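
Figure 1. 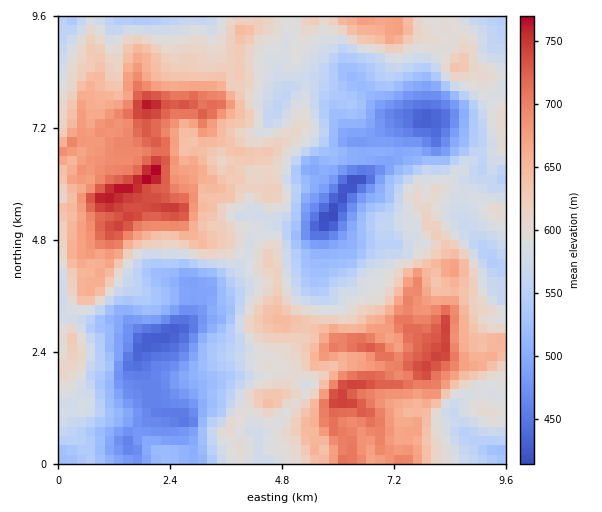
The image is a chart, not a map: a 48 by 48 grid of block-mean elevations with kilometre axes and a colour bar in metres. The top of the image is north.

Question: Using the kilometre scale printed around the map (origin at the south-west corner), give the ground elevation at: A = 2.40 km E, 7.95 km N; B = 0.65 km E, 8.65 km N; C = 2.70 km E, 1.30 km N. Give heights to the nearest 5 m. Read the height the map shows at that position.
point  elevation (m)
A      705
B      625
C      470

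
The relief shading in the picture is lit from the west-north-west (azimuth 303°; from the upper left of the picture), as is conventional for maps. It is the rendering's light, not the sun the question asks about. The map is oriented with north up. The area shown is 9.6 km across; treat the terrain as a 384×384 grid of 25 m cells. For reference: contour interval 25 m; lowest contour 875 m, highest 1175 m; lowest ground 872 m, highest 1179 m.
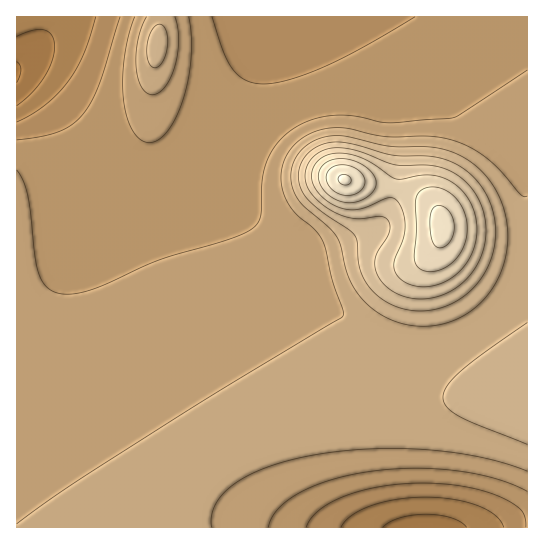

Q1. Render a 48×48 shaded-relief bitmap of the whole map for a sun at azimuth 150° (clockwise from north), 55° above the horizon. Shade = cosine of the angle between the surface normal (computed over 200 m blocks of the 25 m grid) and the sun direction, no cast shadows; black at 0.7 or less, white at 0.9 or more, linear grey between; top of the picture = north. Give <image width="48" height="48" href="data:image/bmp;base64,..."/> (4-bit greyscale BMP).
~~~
<image width="48" height="48" href="data:image/bmp;base64,Qk32BAAAAAAAAHYAAAAoAAAAMAAAADAAAAABAAQAAAAAAIAEAAATCwAAEwsAABAAAAAAAAAAAAAAABEREQAiIiIAMzMzAERERABVVVUAZmZmAHd3dwCIiIgAmZmZAKqqqgC7u7sAzMzMAN3d3QDu7u4A////AIiJmZmZmZmZmZmqqqq7u7u7u7u7qqqpmIiJmZmZmZmZmZmqqqu7u7u7u7u7u6qqqZmZmZmZmZmZmZqqqqu7u8zMzMzMy7u7qpmZmZmZmZmZmZqqqqu7vMzMzMzMzMu7upmZmZmZmZmZmZmqqqu7u8zMzMzMzMu7u5mZmZmZmZmZmZmaqqqru7u8zMzMzLu7u5mZmZmZmZmZmZmZmqqqq7u7u7u7u7u7upmZmZmZmZmZmZmZmZqqqqqru7u7u7uqqpmZmZmZmZmZmZmZmZmZqqqqqqqqqqqqqpmZmZmZmZmZmZmZmZmZmZmqqqqqqqqpmZmZmZmZmZmZmZmZmZmZmZmZmZmZmZmZmZmZmZmZmZmZmZmZmZmZmZmZmZmZmZmZmZmZmZmZmZmZmZmZmZmZmZmZmZmZmZmZmZmZmZmZmZmZiIiIiZmZmZmZmZmZmZmZmZmZmZmZmZmZiIiIiIiIiIiImZmZmZmIiJmZmZmZmZmZiIiIiIiIiIiIiIiIiIiIiJmZmZmZmZmZiIiIiIiIiIiIiImIiIiIiJmZmZmZmZmZmIiIiIiIiIiJmZmZmYiIiJmZmZmZmZmZmYiIiIiIiIiZqqq6qZiIiJmZmZmZmZmZmYiIiIiIiImaq7zMu6mYiJmZmZmZmZmZmZiIiIiIiJmau8zd3LqZiJmZmZmZmZmZmZmIiIiIiJmau8zd3dypiJmZmZmZmZmZmZmIiIiIiImZqrzd7ty6mJmZmZmZmZmZmZmYiIiIiIiJmavN3u3LmZmZmZmZmZmZmZmYiIiYiIiIiIm83d3LqZmZmZmZmZmZmZmZiJmYiId3Znibzd3LqZmZmZmZmZmZmZmZmZmZmIiHZmeKvNzLqpmZmZmZmZmZmZmZmZmZmZmYdmZ5q8y7qpmZmZmZmZmZmZmZmZmqq7y6l2Z4mru6qpmZmZmZmZmZmZmZmZmqvN7cuXd4iaqqqZmZmZmZmZmZmZmYiImavO/+yodneImZmZmZmZmZmZmZmZmYiId4ms7tuXZmZ3iZmZmZmZmZmZmZmZmYiHZVZ5q6mGVVVneImZmZmZmZmZmZmZmYh2UyI0VnZlREVWeIiYiJmZmZmZmZmZmYh2QgAAEjRDM0RWeIiHiIiIiZmZmZmZmYh2QgAAASMzM0VmeIiHeIiIiJmZqpmZmYiHUyABIjRERFZniIiGZ3iIiImaqqmZmZiHZUMzRVZlZmd4iIiFZneIiImaqqqZmZiId2VVZ3d3d3iIiIiFVnd4iIiau6qZmZmIiHd3eIiIiIiIiIiFVmd3iIiau7qZmZmIiIiIiIiIiIiIiIiGZmd3d3iKu7qpmZmYiIiIiIiIiIiIiIiHd3d3d3eKvLqpmZmZiIiIiIiIiIiIiIiJh3d3d2Z5vLqpmZmZiIiIiIiIiIiIiIiKmId3d2ZorLqpmZmZmIiIiIiIiIiIiIiLqYiHd2VWm7qpmZmZmIiIiIiIiIiIiIiLupiId2VFirqpmZmZmIiIiIiIiIiIiIiMupmId2VFeaqpmZmZmIiIiIiIiIiIiIiA=="/>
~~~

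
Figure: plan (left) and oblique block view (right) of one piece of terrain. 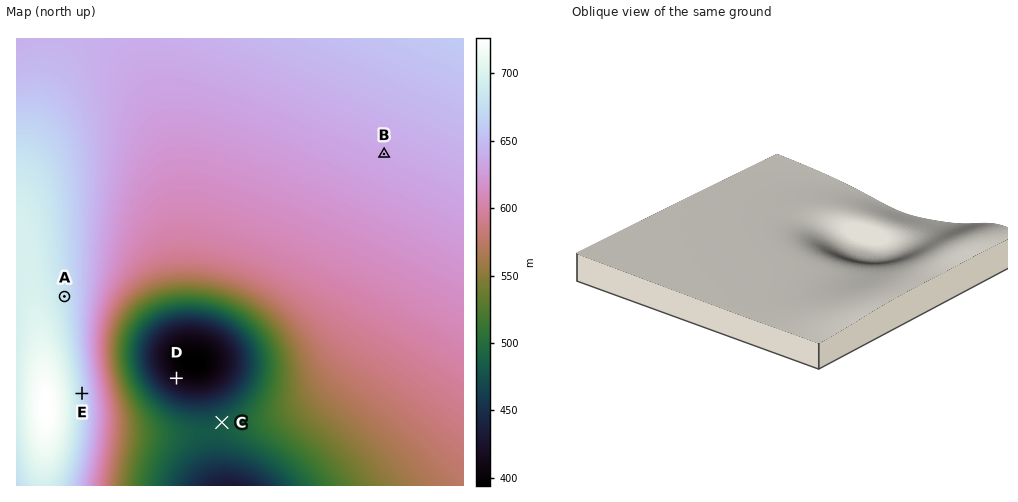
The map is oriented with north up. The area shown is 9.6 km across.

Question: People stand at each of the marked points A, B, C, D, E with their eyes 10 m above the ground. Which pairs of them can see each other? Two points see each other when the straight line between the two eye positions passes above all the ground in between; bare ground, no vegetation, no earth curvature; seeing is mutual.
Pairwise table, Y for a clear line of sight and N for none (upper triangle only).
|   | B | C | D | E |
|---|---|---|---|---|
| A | Y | Y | N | Y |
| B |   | N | N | Y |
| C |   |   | Y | Y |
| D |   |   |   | Y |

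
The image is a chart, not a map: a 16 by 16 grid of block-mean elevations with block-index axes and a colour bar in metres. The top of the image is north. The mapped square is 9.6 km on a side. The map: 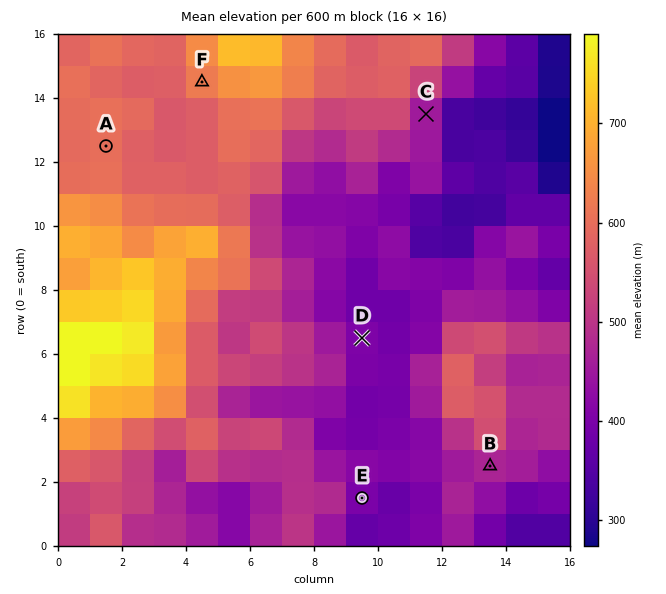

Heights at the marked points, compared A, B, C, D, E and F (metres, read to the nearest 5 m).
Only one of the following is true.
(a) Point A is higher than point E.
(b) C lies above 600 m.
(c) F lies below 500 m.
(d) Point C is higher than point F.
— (a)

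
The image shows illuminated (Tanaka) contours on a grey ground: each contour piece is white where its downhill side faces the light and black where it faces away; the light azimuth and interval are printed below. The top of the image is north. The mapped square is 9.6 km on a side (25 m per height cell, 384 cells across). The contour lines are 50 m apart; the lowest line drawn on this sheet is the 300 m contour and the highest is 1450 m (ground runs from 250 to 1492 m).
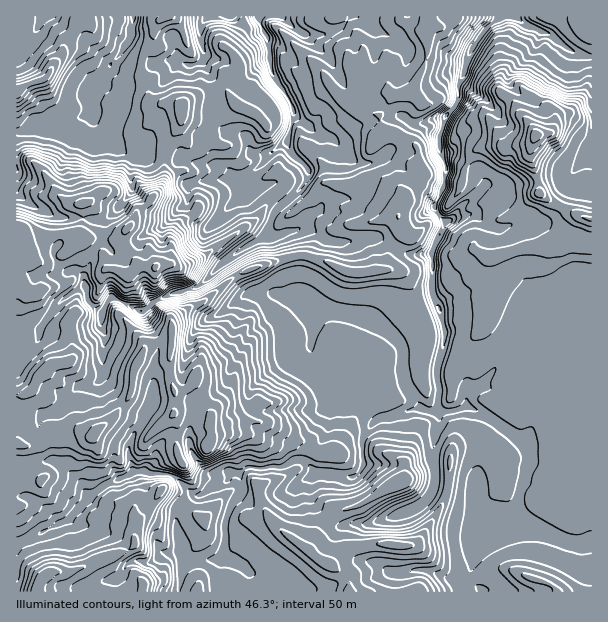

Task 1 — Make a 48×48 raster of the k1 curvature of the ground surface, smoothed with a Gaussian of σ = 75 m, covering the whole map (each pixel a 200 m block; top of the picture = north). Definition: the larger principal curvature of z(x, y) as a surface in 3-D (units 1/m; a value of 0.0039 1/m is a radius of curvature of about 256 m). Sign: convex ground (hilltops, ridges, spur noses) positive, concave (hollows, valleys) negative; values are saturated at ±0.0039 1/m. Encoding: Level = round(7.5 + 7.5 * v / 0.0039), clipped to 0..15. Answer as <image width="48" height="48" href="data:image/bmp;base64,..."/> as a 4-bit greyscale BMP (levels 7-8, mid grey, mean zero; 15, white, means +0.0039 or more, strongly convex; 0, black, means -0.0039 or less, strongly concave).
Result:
<image width="48" height="48" href="data:image/bmp;base64,Qk32BAAAAAAAAHYAAAAoAAAAMAAAADAAAAABAAQAAAAAAIAEAAATCwAAEwsAABAAAAAAAAAAAAAAABEREQAiIiIAMzMzAERERABVVVUAZmZmAHd3dwCIiIgAmZmZAKqqqgC7u7sAzMzMAN3d3QDu7u4A////AJ63d4iJ25iriZiIiHd7mZq8uoh3d5q6mYv92oiL28ibiIeId4mrmHd5mIiJreuYh5qqrOypl6iId3eId6uph3iIy4iJqoiId4iId5vu2IeZmId4i7mbzN7tyYd4iIiHd4h4h3d8x6eKqIeIy5iJvO3et3d3iIiIh5iIiYd72ZeKqJicuYmIiHdq+Hd3iHeIh6mIiamKu3eryKmriIm8uXd3zniIiIiIiJmZiIuqn5ioynnIZ4q8/7iIf5iIiIiIiIm4h4qavvuIi5rId4mHjP7LjLd4iIiIh5q6iJl4iMrod3y9yXiHaKzsmtd4iIiIiIiYiJq4eL/5hoeIioiblonpiud4iIiIiJmIibu6ya+fyoiqmLy7mt3KeumIiYiIiLupmsiI6p19+7u4iqmai6ibicmJmHiIiJeJmtyInqqKyqmZqpiKmJiKmKmZiIiIeIiImIzJiNuZyImqmHd4qHiJl5mImYiIeJeIeIjLh5yJuom7qId3mZmXmKeamIeHeMqYiYeOh5yKiZmqy5h3iImZuciYiIiIeI2YiId+h7qqmLiHiIiIiIiKqbiIiIiIeHraqpiNt8msmKh2d4iIiIiKqciIiIeIiIis24iK6NqemZp3d3iIiIiJuMl4iIiIiIiIuqiH2tyNmIuYd3iIiIh4yLqIiIiIiId4yoec3O2KuJmpiIiIiIeI2JqZh4iIiIiK23fvif+WioyIiHiIh3h52amKiHd3iImY3Zn5Se/8iHqXiHeId3eLtriKl4iIiKunqvebuZev+HiHd3iIh3eNiKiJp3eIiKnMtsytnYe435eHd3iJh3ice5iImXeIiIiHmL7uzs7Ye/+4d3et7cy8m5eIiIiHeIqpmZuJvO7+h43/+8/qmaqbi6iJiIiYeJqIqZiKiruM+niYvcmHeIqre7mZqpmrqqmZm6q7mb11r+l2iJmIh3m9mLqoeIiImNy7qonPqIy2eP+pl3mry5q8+IuZiIiIm6h4ipl96XftmJroy4eIiaq6npmJmYeL/omc7smK/5qeuHe7i8eId4jMbfmYeLz8h5q9mc/ov/d6qYiKuMuqmIist/yIdp+meGn6mprKmPqZd3ipqny6y5mK2r2Hdo93iJ/YmWmYd8iod6qLuXyHeYiMya54ic1niN2ZeGh5d8eZmriKmdqHjIeOp5y6y+xoh4mIeHd5mKmYmqnbbKiHjKm+mMqaus+qeYiIeIiImIyYiIfNq4iIiruqucprl778iaeIiHiImXyoiZutt6mImaeLpZ28euisy7iJiIh3mqy4iameqLiLqJmL7Km5nZnc6eiZd4iHmqrKmYnqipm5iIq6nqic+7ynm+/5d3iYqXmJmZu3m4qomIiLm4isy8h2alf9d4iJqIh4mcuYyZyJmIl7uJeayJh3eXevuJeKqYfIituIucmKiIl52ZeLuXmIeHiLyZmIu6n5zqqozpmqmZh42bd7uJmoioiJqbmXrmrJ26p7+HiIqIiKyrh6ypeJqomJu7m5nd6XqLuferqph5qpyu7bia3LmA=="/>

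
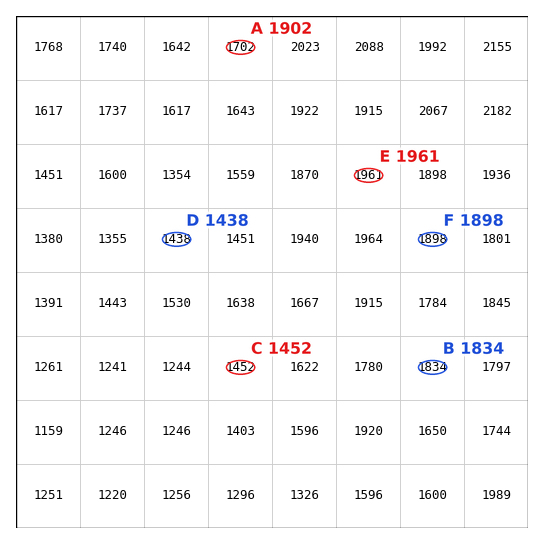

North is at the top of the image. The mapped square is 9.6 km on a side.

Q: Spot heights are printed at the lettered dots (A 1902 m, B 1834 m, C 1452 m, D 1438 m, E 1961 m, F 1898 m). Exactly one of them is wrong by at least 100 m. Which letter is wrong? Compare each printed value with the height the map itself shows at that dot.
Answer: A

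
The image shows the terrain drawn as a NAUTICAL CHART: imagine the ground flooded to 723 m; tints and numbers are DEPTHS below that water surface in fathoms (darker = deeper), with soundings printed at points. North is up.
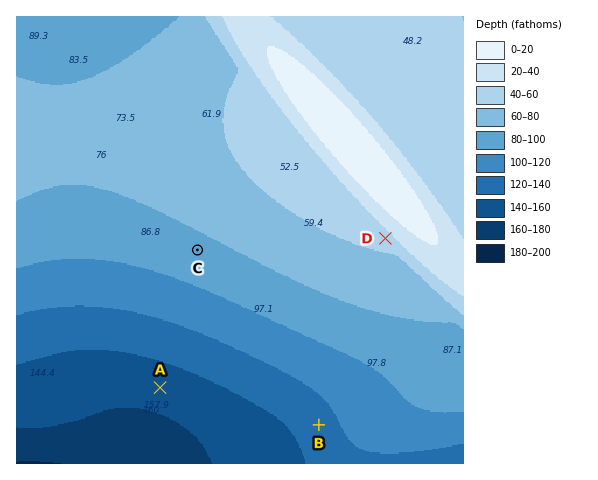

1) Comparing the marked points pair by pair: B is below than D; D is above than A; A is below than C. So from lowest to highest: A B C D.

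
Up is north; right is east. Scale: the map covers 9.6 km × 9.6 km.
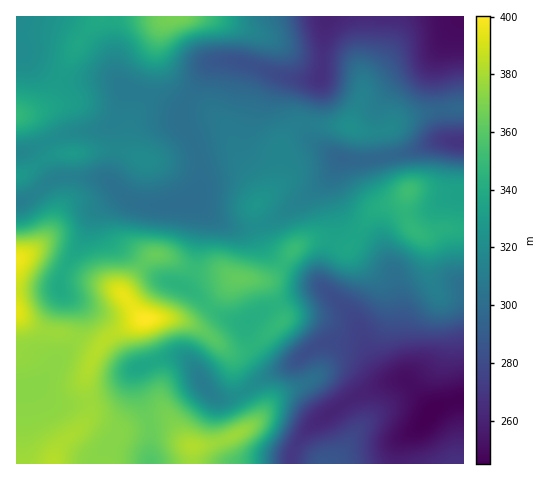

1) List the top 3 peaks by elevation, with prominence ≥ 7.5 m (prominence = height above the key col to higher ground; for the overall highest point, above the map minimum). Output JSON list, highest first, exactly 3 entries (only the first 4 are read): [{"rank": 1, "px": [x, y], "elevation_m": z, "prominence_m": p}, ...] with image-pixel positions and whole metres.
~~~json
[{"rank": 1, "px": [146, 319], "elevation_m": 400, "prominence_m": 155}, {"rank": 2, "px": [193, 446], "elevation_m": 382, "prominence_m": 17}, {"rank": 3, "px": [239, 278], "elevation_m": 363, "prominence_m": 13}]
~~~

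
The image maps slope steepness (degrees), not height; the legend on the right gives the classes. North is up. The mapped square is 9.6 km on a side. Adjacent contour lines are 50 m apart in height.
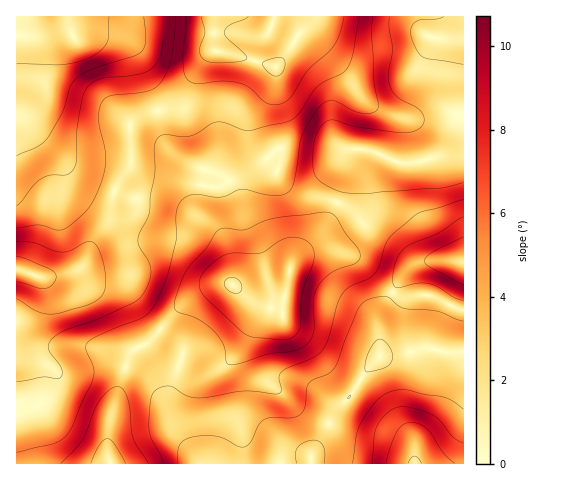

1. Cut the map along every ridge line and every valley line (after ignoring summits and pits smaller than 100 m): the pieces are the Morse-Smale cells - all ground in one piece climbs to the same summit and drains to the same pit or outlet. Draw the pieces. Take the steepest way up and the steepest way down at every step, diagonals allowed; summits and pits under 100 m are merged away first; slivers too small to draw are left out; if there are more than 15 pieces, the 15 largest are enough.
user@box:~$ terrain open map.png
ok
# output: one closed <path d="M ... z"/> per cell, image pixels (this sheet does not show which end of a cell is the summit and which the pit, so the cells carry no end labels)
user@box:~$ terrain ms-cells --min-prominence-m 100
<path d="M463 16l-249 1-1 25 3 8-5 3-11 13-14 35-7 6-29 6-18 10-2 42-15 23-6 30-16 24-9 22-8 6-27 7-9 0-24-7 1 194 93 0-3-13 2-28 13-47 10-25 19-11 27-31 26-19 17-6 11 0 23 19 24 7 4 4 0-13 8-37 28-29 11-17 10-22 4-16 0-19 5-11 20 0 31 13 14 0 24-7 26-1z"/><path d="M363 149l-12 0-4 3-3 9 0 19-5 20-16 30-32 34-8 37 0 13-4-4-24-7-23-19-16 2-12 4-19 13-11 10-23 27-19 11-10 25-13 47-2 28 4 13 200 0 0-9 23-43 16-15 15-25 16-16 19-2 21-6 12 0 20 5 11-2 0-194-26-1-24 7-14 0z"/><path d="M214 16l-198 1 0 252 2 1 22 7 9 0 27-7 8-6 9-22 16-24 6-30 15-23 2-42 18-10 29-6 7-6 14-35 11-13 5-3-3-8z"/><path d="M433 348l-12 0-21 6-19 2-16 16-15 25-16 15-23 43 0 8 152 1 1-111-20-1z"/>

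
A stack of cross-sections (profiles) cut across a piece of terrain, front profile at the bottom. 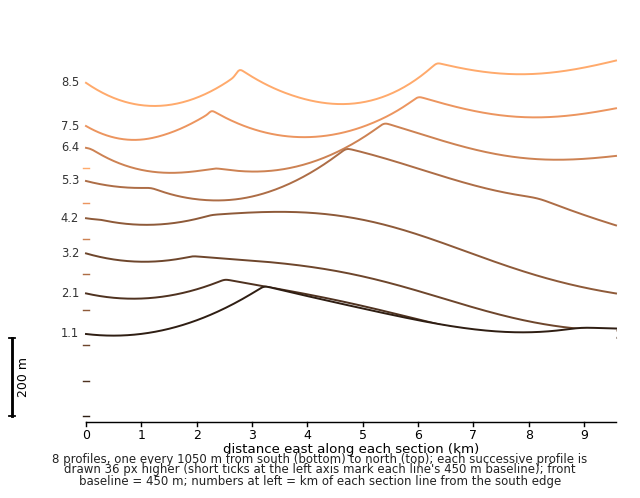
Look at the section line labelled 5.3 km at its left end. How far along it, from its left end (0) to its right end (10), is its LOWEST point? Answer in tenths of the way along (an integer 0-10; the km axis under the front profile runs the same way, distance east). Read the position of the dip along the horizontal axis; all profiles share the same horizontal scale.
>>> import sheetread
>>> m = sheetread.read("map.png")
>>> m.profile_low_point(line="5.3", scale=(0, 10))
10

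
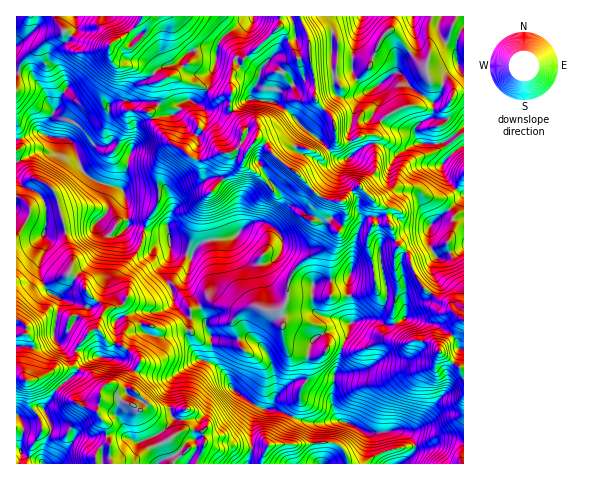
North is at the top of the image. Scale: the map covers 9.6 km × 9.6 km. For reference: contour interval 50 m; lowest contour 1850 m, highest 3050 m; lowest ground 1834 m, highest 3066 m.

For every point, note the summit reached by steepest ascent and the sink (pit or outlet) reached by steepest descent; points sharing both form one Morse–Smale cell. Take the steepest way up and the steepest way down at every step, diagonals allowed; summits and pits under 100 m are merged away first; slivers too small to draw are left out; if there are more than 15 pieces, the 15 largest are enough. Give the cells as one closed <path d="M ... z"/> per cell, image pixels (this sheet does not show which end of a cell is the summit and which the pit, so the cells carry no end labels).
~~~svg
<path d="M280 26l-37 33-7-1-2 2-3 17 1 15-2 16 11 14 3 8 8-1 4 3 0 6 8 4 12 14 11-9 13 0 22 7 8-6 6-8 3 2 10 0 11-6 12-1 3 16 0 21-15 15 17 17 9 5 2 14 5 7 5 15 8 7 18-10 4-8 2 12 7 12 25-10 2-2 0-52-14-11-7-11-1-7 11-13 11-7 0-53-8 0-2 2-6-8-15-4-5-6-1-10-8-3-28-33-10 9-11 26-9-6-24-1 1-17-2-6-6-3-19 6-2 2 1 16-12 2-9-15-2-10z"/><path d="M360 186l-10 6-8 10-13-1-4 14 13 17-5 4-7 12-17 8-14 13-7 15-1 17-6 8-10 2-20-5-15 4-26-7-10 4 12 33-1 21 16 15 4 10 22 18 11 5 14 1 24 11 18 2-4 7 0 12 21 2 7 7 4 13 115 0 1-20-2-2-21-2-13 8-14 4 0-12-11-9-12-1-8 2-16 0-18-9-9-2-4-5-4-11 2-31 17-51 10-4 13 0 11 6 6 0 13-6 2-3 0-29-5-18 0-10 5-8-8-5-3-5-2-11-5-7-2-14-9-5z"/><path d="M178 147l-6 3-11 16-3 8 0 28-14 27 8 3 15 0 3 5 1 12 20 8-5 27 14 22 10-3 26 7 15-4 20 5 10-2 6-8 1-17 7-15 14-13 17-8 7-12 5-4-13-17 4-15-15-8-16-18-13-9-11-10-9 10-8 5-5 0-8-6 3-12-5-3-15 5-5-2-22 9-10-4z"/><path d="M70 274l-25 11 5 9 10 5-6 28 0 12 3 3 19 9 14-20 8-1 10 12 17 5 15 13-8 18-1 11-13 0-10-5-8 7-2 22 8 12 3 20-7 1-4 5-3 4 1 8 152 1 4-13 0-28 7-16-22-14-6-7-4-10-16-15 1-21-12-33-9 2-2 22-24 0-19-7-10 1-10 6 1-13-5-11-12 1-6 3 0-4-16-13-4-10z"/><path d="M411 318l-6 0-14 7-6 0-11-6-13 0-10 4-17 51-2 31 4 11 4 5 9 2 18 9 16 0 8-2 12 1 11 9 2 11 12-3 13-8 12 0 10 3 1-94-5-1-7-14-15-9z"/><path d="M62 137l-9 1 0 7-4 6-11 0-22 11 0 34 13 8 0 12 17 7-2 8 2 15-7 18 0 8 5 13 26-11 14 10 4 10 16 13 0 4 6-3 9-2 7-5 1-7-6-11 0-9 19-25 4-19-13-5-18 11-8-5-7-9 9-9 2-12 10-13-20-5-10-6-9-11-8-23z"/><path d="M124 100l-13 4-7 16-12 4-21 17 11 30 7 6 10 6 20 5-10 13-2 12-9 9 13 14 8-2 12-9 13 5 2-2 1-6 11-20 0-28 3-8 15-20-18-16-9-18 8-6 1-2z"/><path d="M71 36l-5 7-12 7-5 9 13 16 5 13-8 10-3 12-11 15 0 10 28 6 16-14 15-7 4-7 1-8 4-3 11-2 26 1 7 3 4-2 0-22-14-13-3-2-27 0-7-8-1-11-14 0z"/><path d="M172 16l-96 0 1 11-6 8 24 11 14 0 1 11 7 8 27 0 3 2 14 13 1 17-4 7 15 11 6-5 4-9 7-1 5 2 11-13-35-13 11-10 6-2 8-10-3-8z"/><path d="M80 370l-23 19-16 24-15 8-4 0-4-6-2 1 1 48 79 0-1-9 3-4 4-5 7-1-3-20-8-12 3-24-13-15z"/><path d="M146 230l-3 1-3 18-19 25 0 9 6 15-7 8 7 12 0 11 12-5 7 0 19 7 23-1 3-21 8-2-13-23 5-27-20-8-1-12-3-5-15 0z"/><path d="M208 90l-13 12-5-2-7 1-4 9-6 5-14-10-9 7 8 18 13 13 11 6 13 11 12 0 15-8 5 2 15-5 5 3-3 12 4 4 9 2 8-5 9-11-10-12-8-4 0-6-4-3-8 1-3-8-11-14 1-14-14 1z"/><path d="M66 31l-21 11-16 11-9 13-4 17 1 79 21-11 11 0 3-3 1-10-9-4 0-5 23-42-8-16-10-12 6-10 13-9 3-5z"/><path d="M372 135l-12 1-11 6-10 0-3-2-2 4-12 10-22-7-13 0-11 10 22 17 21 22 10 4 13 2 8-10 14-8 11-12 0-21z"/><path d="M463 16l-70 0-3 12 23 28 6 7 8 3 2 12 4 4 15 4 6 8 2-2 8-1z"/>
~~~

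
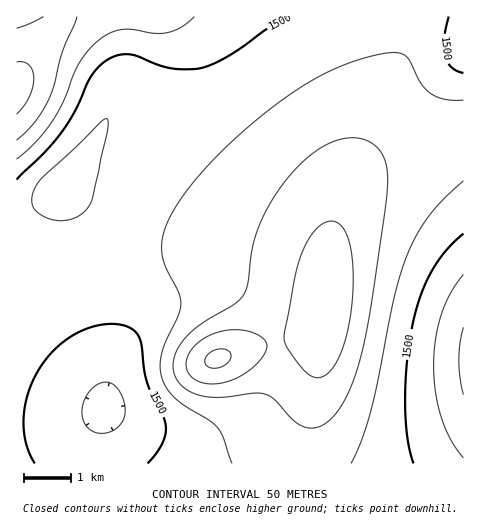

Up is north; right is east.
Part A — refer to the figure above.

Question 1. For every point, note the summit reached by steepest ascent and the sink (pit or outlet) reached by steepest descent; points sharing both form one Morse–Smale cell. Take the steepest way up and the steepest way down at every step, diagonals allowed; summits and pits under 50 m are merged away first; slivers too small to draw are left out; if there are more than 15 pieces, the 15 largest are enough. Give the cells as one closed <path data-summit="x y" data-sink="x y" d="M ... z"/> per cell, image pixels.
<path data-summit="217 358" data-sink="17 89" d="M412 16l-395 0-1 193 6 1 12-4 28-17 37 22 45 20 32 8 100 16 32 9 16 12 3 8 4-50 6-27 10-27 29-53 17-51 19-45z"/><path data-summit="217 358" data-sink="105 409" d="M62 189l-28 17-18 4 0 253 289 1 4-43 16-98 1-42-2-5-16-12-32-9-100-16-32-8-45-20z"/><path data-summit="217 358" data-sink="463 360" d="M463 132l-12 1-38 10-32 13-14 9-15 15-12 20-7 22-3 21-5 80-17 107-2 34 158-1z"/><path data-summit="217 358" data-sink="463 33" d="M463 16l-50 1-1 14-19 45-17 51-30 55-5 17 11-19 15-15 14-9 32-13 51-12z"/>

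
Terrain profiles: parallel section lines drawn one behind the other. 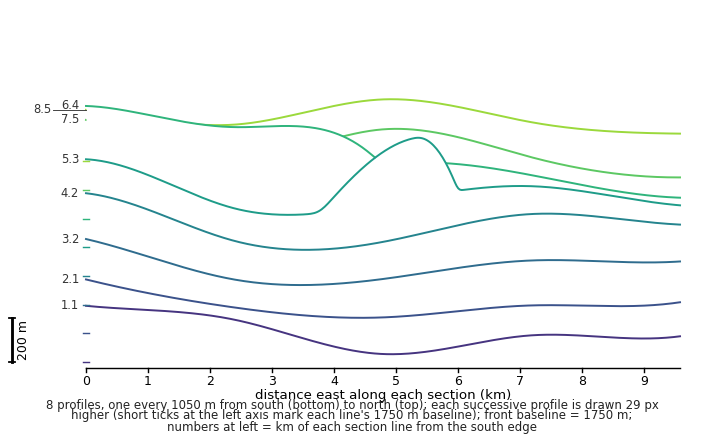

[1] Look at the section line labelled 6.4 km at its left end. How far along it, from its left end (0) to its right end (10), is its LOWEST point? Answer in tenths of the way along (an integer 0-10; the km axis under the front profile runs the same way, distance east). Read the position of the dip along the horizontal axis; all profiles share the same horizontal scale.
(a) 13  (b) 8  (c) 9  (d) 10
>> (d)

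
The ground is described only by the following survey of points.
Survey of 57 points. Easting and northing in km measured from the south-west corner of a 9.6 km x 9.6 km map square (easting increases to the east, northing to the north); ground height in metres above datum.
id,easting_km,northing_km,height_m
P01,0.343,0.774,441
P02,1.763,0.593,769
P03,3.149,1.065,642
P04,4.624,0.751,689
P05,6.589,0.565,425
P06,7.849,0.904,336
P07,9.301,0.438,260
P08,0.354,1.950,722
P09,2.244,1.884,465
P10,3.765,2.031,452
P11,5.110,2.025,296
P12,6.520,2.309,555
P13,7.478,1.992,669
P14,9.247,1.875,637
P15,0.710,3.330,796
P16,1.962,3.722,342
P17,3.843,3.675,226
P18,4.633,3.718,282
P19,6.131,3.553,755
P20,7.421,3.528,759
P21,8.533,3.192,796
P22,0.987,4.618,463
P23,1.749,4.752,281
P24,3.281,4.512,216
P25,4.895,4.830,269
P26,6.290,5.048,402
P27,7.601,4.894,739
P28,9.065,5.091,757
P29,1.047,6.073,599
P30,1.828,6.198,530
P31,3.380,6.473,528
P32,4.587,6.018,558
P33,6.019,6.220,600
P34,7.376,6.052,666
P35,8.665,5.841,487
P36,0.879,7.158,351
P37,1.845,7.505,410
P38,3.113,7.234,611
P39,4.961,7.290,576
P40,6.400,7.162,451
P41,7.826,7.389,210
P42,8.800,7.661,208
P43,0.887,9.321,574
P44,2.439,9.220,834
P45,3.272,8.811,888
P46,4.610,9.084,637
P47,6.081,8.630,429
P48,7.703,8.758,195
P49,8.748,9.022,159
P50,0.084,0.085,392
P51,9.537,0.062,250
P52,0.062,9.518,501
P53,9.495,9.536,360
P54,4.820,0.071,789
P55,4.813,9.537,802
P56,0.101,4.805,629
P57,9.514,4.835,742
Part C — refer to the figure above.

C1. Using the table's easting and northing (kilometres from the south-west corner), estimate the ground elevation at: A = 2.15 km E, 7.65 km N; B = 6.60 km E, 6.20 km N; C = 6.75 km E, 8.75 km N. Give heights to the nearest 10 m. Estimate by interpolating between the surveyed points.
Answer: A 480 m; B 680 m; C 340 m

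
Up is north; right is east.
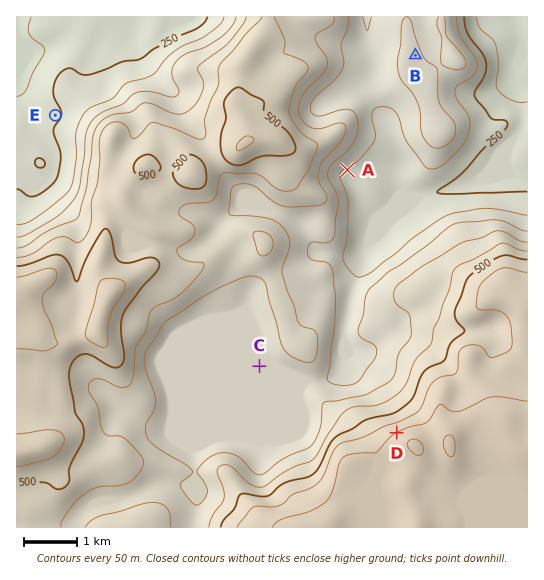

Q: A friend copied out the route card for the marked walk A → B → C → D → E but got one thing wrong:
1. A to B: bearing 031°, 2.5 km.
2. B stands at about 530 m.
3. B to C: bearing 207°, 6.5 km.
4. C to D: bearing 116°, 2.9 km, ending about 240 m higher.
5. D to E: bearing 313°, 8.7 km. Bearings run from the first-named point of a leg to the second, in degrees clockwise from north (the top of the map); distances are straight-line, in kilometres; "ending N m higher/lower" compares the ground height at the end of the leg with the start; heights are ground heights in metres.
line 2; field height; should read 360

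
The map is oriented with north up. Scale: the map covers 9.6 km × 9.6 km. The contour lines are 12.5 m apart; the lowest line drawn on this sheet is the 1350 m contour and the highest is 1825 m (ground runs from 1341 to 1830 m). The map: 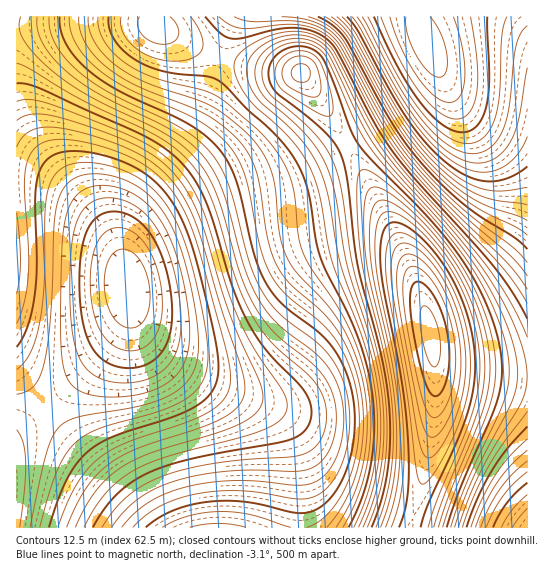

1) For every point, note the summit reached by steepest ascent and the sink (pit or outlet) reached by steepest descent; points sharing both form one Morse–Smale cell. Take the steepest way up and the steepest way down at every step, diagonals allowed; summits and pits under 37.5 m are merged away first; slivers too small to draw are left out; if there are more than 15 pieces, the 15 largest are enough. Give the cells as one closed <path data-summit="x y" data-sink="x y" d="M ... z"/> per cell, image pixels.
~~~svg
<path data-summit="430 335" data-sink="127 287" d="M154 16l-138 1 0 510 394 1 15-55 8-44 3-47-4-41-8-36-16-44-28-58-33-59-56 29-62 16-56 26-22 13-16 15-7 12-1 12-3 0-3-29 8-29 14-22 30-36 20-28 11-21 16-44-63-31z"/><path data-summit="430 335" data-sink="426 43" d="M527 16l-109 0 2 14 17 39 0 10-2 6-14 14-18 12-56 32 33 60 35 74 13 44 7 44 4 4 10 3 58 4 21-1z"/><path data-summit="301 73" data-sink="127 287" d="M222 57l-5 5-8 27-16 34-20 28-30 36-14 22-8 29 4 30 2-1 1-12 7-12 16-15 22-13 56-26 62-16 56-30-23-38-22-32-49-6z"/><path data-summit="301 73" data-sink="426 43" d="M417 16l-180 0-17 41 33 10 49 6 22 32 21 37 4 1 66-40 20-18 2-6 0-10-17-39z"/><path data-summit="430 335" data-sink="527 527" d="M435 365l1 30-4 43-7 35-14 54 116 1 1-151-79-5-10-3z"/><path data-summit="430 335" data-sink="426 43" d="M235 16l-80 0 0 7 2 4 26 14 36 15z"/>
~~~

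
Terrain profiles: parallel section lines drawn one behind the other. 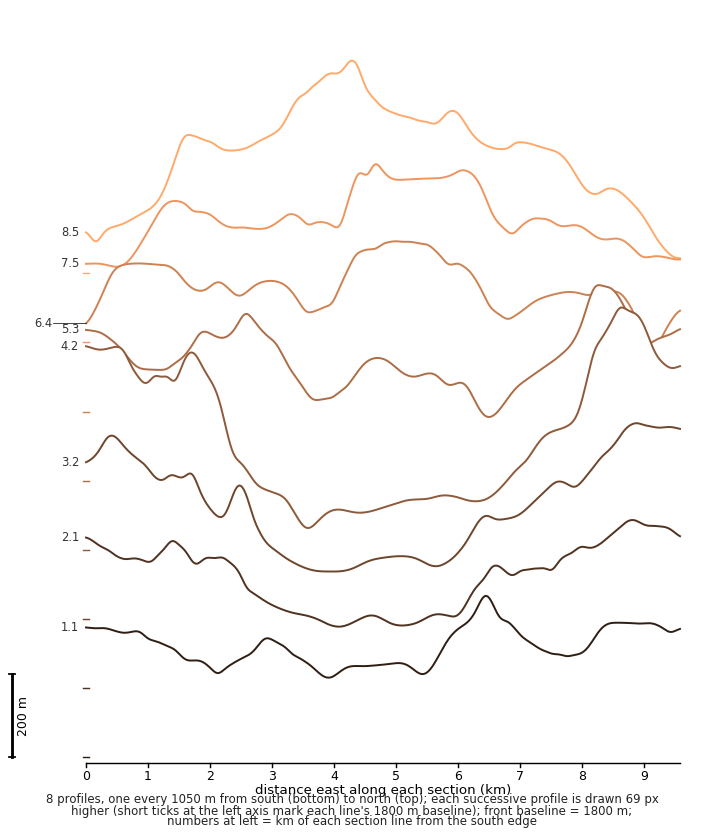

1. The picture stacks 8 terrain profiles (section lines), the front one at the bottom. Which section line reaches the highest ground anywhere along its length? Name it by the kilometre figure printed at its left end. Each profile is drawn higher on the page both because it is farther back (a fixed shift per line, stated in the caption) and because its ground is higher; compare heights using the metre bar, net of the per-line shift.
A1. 4.2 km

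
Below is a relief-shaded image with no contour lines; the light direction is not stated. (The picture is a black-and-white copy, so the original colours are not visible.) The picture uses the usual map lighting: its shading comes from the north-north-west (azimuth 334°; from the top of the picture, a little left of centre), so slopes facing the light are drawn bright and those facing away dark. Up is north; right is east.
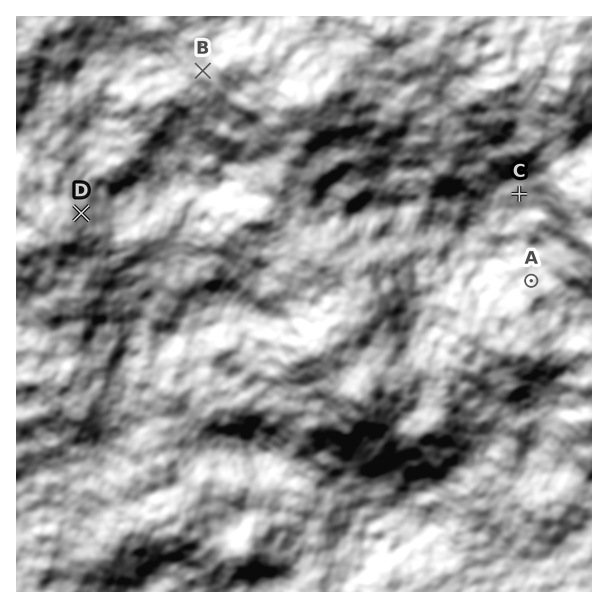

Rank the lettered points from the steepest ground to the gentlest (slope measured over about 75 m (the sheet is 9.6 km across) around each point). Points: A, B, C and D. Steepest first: D A C B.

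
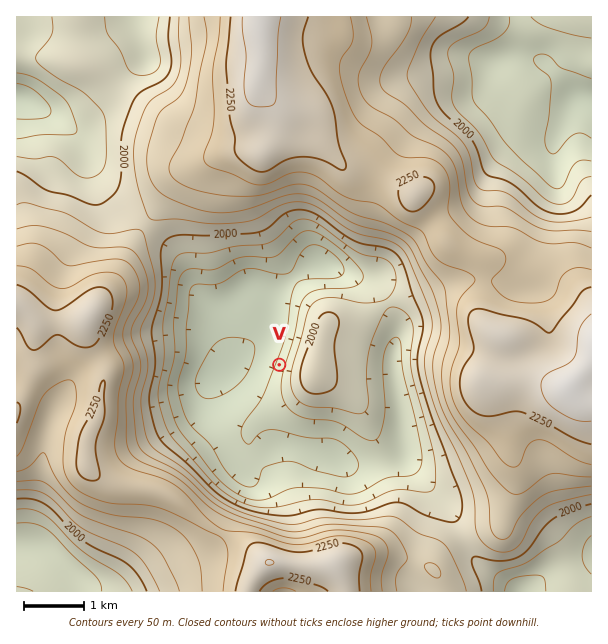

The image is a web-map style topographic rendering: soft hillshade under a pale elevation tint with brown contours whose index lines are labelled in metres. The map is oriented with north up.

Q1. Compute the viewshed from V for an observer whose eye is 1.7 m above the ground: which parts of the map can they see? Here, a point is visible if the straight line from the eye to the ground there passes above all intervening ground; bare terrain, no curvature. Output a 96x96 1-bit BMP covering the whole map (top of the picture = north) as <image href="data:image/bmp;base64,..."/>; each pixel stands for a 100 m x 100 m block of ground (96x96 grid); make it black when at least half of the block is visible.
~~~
<image width="96" height="96" href="data:image/bmp;base64,Qk2+BAAAAAAAAD4AAAAoAAAAYAAAAGAAAAABAAEAAAAAAIAEAAATCwAAEwsAAAIAAAAAAAAA////AAAAAAAAAAAAAAAAAAAAAAAAAAAAAAAAAAAAAAAAAAAAAAAAAAAAAAAAAAAAAAAAAAAAAAAAAAAAAAAAAAAAAAAAAAAAAA8AAAAAAAAAAAAAAH8AAAAAAAAAAAAAAf4AAAAAAAAAAAAAA/wAAAAAAAAAAAAAB/gAAAAAAAAAAAAAH/AAAAAAAAAAAAAAf+AAAAAAAAAAAAAB/8AAAAAAAAAAAAAD/4AAAAAAAAAAAAAH/wAAAAAAAAAAAAAf/gAAAAAAAAAAAAA//AAAAAAAAAAAAAD/+AAAAAAAAAAAAAf/+AAAAAAAAAAAAD//+AAAAAAAAAAAAf//8AAAAAAAAAAAA///4AAAAAAAAAAAB///4AAAAAAAAAAAA///4gAAAAAAAAAAA///4gAAAAAAAAAAA///9gAAAAAAAAAAA////wAAAAAAAAAAAf///wAAAAAAAAAAAf///wAAAAAAAAAAAf///4AAAAAAAAAAAf///4AAAAAAAAAAAf///8AAAAAAAAAAAf///8AAAAAAAAAAAf///8AAAAAAAAAAAf///8AAAAAAAAAAAP///+AAAAAAAAAAAP////wAAAAAAAAAAP////4AAAAAAAAAAP////4AAAAAAAAAAP////4AAAAAAAAAAf////4AAAAAAAAAA/////8AAAAAAAAAB/////8AAAAAAAAAB/////8AAAAAAAAAB/////+AAAAAAAAAB/////+AAAAAAAAAA/////8AAAAAAAAAA/////4AAAAAAAAAAf////wAAAAAAAAAAP////wAAAAAAAAAAH////wAAAAAAAAAAD////wAAAAAAAAAAB////4AAAAAAAAAAB////4AAAAAAAAAAA////4AAAAAAAAAAA////4AAAAAAAAAAA////8AAAAAAAAAAAf///8AAAAAAAAAAAf///+AAAAAAAAAAAf////AAAAAAAAAAAP////+AAAAAAAAAAH/////wAAAAAAAAAH/////4AAAAAAAAAD/////8AAAAAAAAAD/////+AAAAAAAAAD/////xAAAAAAAAAB/////gAAAAAAAAAA/H///AAAAAAAAAAAB///+AAAAAAAAAAAB///8AAAAAAAAAAAA///4AAAAAAAAAAAAP//wAAAAAAAAAAAAAB/AAAAAAAAAAAAAAAAAAAAAAAAAAAAAAAAAAAAAAAAAAAAAAAAAAAAAAAAAAAAAAAAAAAAAAAAAAAAAAAAAAAAAAAAAAAAAAAAAAAAAAAAAAAAAAAAAAAAAAAAAAAAAAAAAAAAAAAAAAAAAAAAAAAAAAAAAAAAAAAAAAAAAAAAAAAAAAAAAAAAAAAAAAAAAAAAAAAAAAAAAAAAAAAAAAAAAAAAAAAAAAAAAAAAAAAAAAAAAAAAAAAAAAAAAAAAAAAAAAAAAAAAAAAAAAAAAAAAAAAAAAAAAAAAAAAAAAAAAAAAAAAAAAAAAAAAAAAAAAAAAAAAAAAAAAAAAAAAAAAAAAAAAAAAAAAAAAAAAAAAAAAAAAAAAAAAAAAA="/>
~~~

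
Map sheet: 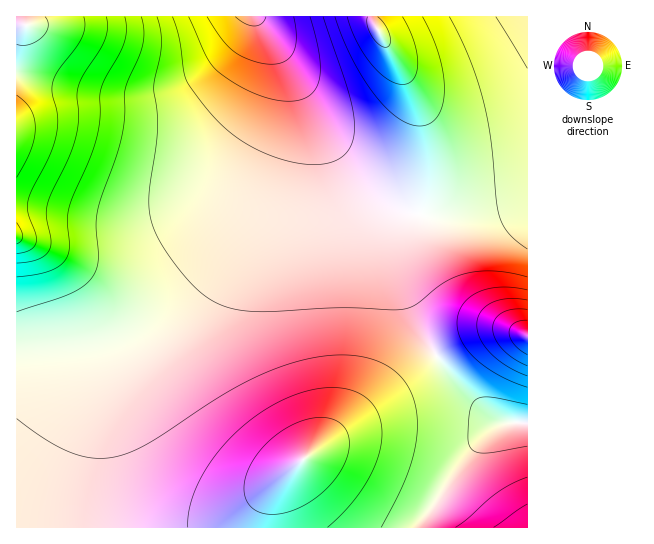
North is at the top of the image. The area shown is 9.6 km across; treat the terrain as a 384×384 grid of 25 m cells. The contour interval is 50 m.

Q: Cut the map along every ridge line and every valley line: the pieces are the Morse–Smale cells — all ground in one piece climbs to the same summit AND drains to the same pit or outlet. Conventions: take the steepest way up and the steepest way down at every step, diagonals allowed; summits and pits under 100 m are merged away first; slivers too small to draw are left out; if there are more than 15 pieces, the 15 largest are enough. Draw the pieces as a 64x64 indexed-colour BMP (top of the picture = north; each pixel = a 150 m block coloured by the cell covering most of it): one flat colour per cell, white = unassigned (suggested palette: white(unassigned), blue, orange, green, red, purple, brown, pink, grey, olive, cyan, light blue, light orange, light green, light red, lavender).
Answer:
<image width="64" height="64" href="data:image/bmp;base64,Qk12CAAAAAAAAHYAAAAoAAAAQAAAAEAAAAABAAQAAAAAAAAIAAATCwAAEwsAABAAAAAAAAAA////ALR3HwAOf/8ALKAsACgn1gC9Z5QAS1aMAMJ34wB/f38AIr28AM++FwDox64AeLv/AIrfmACWmP8A1bDFABEREREREREREREREREREREREREREREREREVVVVVVVVVERERERERERERERERERERERERERERERERERVVVVVVVVUREREREREREREREREREREREREREREREREREVVVVVVVVRERERERERERERERERERERERERERERERERERFVVVVVVVEREREREREREREREREREREREREREREREREREVVVVVVVURERERERERERERERERERERERERERERERERERFVVVVVVRERERERERERERERERERERERERERERERERERERVVVVVVERERERERERERERERERERERERERERERERERERFVVVVVURERERERERERERERERERERERERERERERERERERVVVVVREREREREREREREREREREREREREREREREREREREVVVVVERERERERERERERERERERERERERERERERERERERFVVVURERERERERERERERERERERERERERERERERERERERVVVREREREREREREREREREREREREREREREREREREREREVVVERERERERERERERERERERERERERERERERERERERERREQRERERERERERERERERERERERERERERERERERERERRERBERERERERERERERERERERERERERERERERERERERREREERERERERERERERERERERERERERERERERERERERREREQRERERERERERERERERERERERERERERERERERERRERERBERERERERERERERERERERERERERERERERERERREREREERERERERERERERERERERERERERERERERERERREREREQRERERERERERERERERERERERERERERERERERRERERERBERERERERERERERERERERERERERERERERERFEREREREIiIiERERERERERERERERERERERERERERERFEREREREQiIiIiIiIhERERERERERERERERERERERERFERERERERCIiIiIiIiIiEREREREREREREREREREREREUREREREREIiIiIiIiIiIiEREREREREREREREREREREUREREREREQiIiIiIiIiIiIhERERERERERERERERERERRERERERERCIiIiIiIiIiIiIhERERERERERERERERERREREREREREIiIiIiIiIiIiIiIRERERERERERERERERFEREREREREQiIiIiIiIiIiIiIiEREREREREREREREREURERERERERCIiIiIiIiIiIiIiIhEREREREREREREREUREREREREREIiIiIiIiIiIiIiIiERERERERERERERERREREREREREQiIiIiIiIiIiIiIiIhERERERERERERERFERERERERERCIiIiIiIiIiIiIiIiIREREREREREREREUREREREREREIiIiIiIiIiIiIiIiIiERERERERERERERREREREREREQiIiIiIiIiIiIiIiIiIRERERERERERERFERERERERERCIiIiIiIiIiIiIiIiIiEREREREREREREUREREREREREIiIiIiIiIiIiIiIiIiIhERERERERERERREREREREREQiIiIiIiIiIiIiIiIiIiERERERERERERRERERERERERCIiIiIiIiIiIiIiIiIiIhERERERERERFEMzMzMzNEREIiIiIiIiIiIiIiIiIiIiEREREREREREzMzMzMzMzMzQiIiIiIiIiIiIiIiIiIiIhEREREREREzMzMzMzMzMzMyIiIiIiIiIiIiIiIiIiIiEREREREREzMzMzMzMzMzMzIiIiIiIiIiIiIiIiIiIiIhEREREREzMzMzMzMzMzMzMiIiIiIiIiIiIiIiIiIiIiEREREREzMzMzMzMzMzMzMyIiIiIiIiIiIiIiIiIiIiIhEREREzMzMzMzMzMzMzMzIiIiIiIiIiIiIiIiIiIiIiEREREzMzMzMzMzMzMzMzMiIiIiIiIiIiIiIiIiIiIiIRERETMzMzMzMzMzMzMzMyIiIiIiIiIiIiIiIiIiIiIhERETMzMzMzMzMzMzMzMzIiIiIiIiIiIiIiIiIiIiIiIRERMzMzMzMzMzMzMzMzMiIiIiIiIiIiIiIiIiIiIiIhERMzMzMzMzMzMzMzMzMyIiIiIiIiIiIiIiIiIiIiIiEREzMzMzMzMzMzMzMzMzIiIiIiIiIiIiIiIiIiIiIiIREzMzMzMzMzMzMzMzMzMiIiIiIiIiIiIiIiIiIiIiIhETMzMzMzMzMzMzMzMzMyIiIiIiIiIiIiIiIiIiIiIiETMzMzMzMzMzMzMzMzMzIiIiIiIiIiIiIiIiIiIiIiITMzMzMzMzMzMzMzMzMzMiIiIiIiIiIiIiIiIiIiIiIhMzMzMzMzMzMzMzMzMzMyIiIiIiIiIiIiIiIiIiIiIhMzMzMzMzMzMzMzMzMzMzIiIiIiIiIiIiIiIiIiIiIiEzMzMzMzMzMzMzMzMzMzMiIiIiIiIiIiIiIiIiIiIiIzMzMzMzMzMzMzMzMzMzMyIiIiIiIiIiIiIiIiIiIiIzMzMzMzMzMzMzMzMzMzMzIiIiIiIiIiIiIiIiIiIiIjMzMzMzMzMzMzMzMzMzMzMiIiIiIiIiIiIiIiIiIiIjMzMzMzMzMzMzMzMzMzMzMyIiIiIiIiIiIiIiIiIiIjMzMzMzMzMzMzMzMzMzMzMz"/>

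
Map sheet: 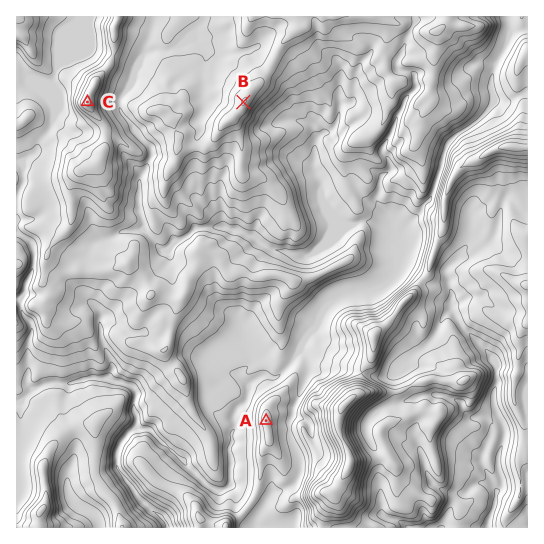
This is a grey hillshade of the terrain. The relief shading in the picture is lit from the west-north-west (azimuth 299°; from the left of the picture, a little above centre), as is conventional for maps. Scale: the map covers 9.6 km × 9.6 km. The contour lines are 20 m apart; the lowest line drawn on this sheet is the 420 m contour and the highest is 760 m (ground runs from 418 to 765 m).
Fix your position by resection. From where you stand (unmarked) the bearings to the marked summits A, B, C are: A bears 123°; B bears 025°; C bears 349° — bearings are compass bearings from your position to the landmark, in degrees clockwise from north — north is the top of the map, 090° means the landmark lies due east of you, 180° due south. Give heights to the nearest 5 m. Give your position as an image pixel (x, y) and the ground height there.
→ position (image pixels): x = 134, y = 335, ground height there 575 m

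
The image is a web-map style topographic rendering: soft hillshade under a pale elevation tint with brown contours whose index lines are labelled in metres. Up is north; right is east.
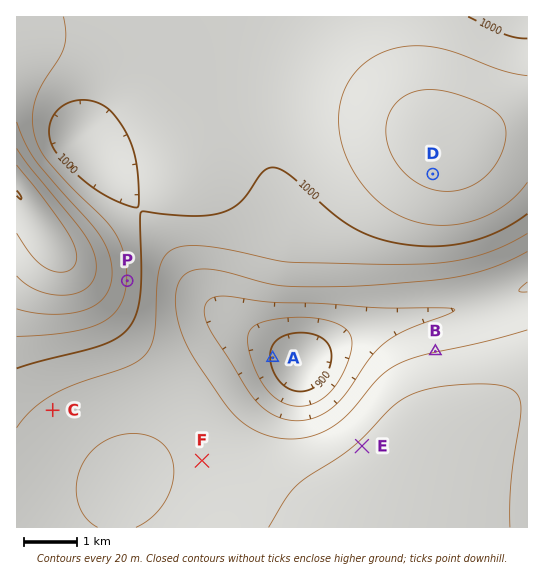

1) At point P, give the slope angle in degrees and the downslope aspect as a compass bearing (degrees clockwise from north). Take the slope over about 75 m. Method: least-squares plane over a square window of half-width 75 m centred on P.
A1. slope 4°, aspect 93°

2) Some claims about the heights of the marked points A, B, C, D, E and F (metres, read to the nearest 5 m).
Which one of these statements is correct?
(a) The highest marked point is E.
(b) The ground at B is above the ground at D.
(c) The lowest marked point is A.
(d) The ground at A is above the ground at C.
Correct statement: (c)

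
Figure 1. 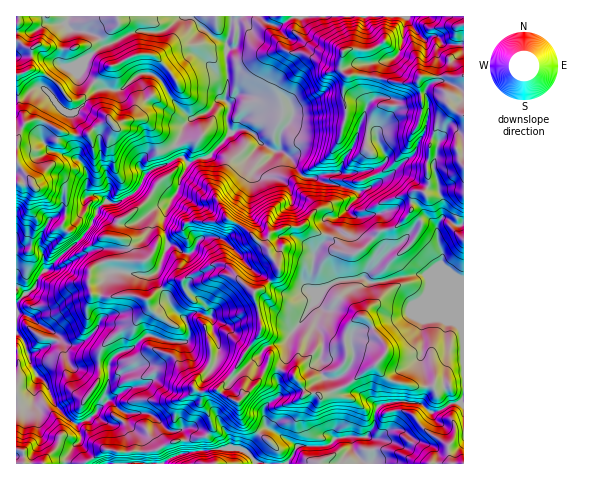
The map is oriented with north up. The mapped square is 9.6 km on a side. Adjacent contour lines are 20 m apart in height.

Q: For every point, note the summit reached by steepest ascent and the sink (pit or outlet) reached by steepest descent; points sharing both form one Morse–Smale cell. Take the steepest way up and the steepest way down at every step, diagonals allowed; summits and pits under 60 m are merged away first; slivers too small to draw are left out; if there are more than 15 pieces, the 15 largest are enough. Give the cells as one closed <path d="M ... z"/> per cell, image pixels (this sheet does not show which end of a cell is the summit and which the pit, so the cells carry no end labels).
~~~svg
<path d="M244 129l-13 4-23 24-9 1-11 6-7 14-3 11-13 24-2 12 5 21-12 27 0 6 5 9 11 20 7 7 6 3 5-4 10-2 12 7 1 13 6 14-5 19-4 1-13-7-12-17-16 0-16-6-7 0-13 11-15 6-6 5-3 5 0 16-4 17 3 5 3 0 13 12 26 1 17 16 14 0 5 11 17-4 9-9-2-11-8-13 0-11 14-4 23 14 3 17 13 10 4 2 8-4 31 18 30-1 7-7 14-2 16 1 9-11 1-15 6-7 16-3 25 2 5-13-6-27 2-19-1-22 2-3 7-1 18 2-22-45-10-1-36 8-12 0-5-4-20 2-9 2-14 9-9 0-3-7 5-29 11-14 3-9-2-12 3-3 6 1 7-4 15-15 2-6-19-8-38-9-14-20-7-5-11-2-10-6-8-10z"/><path d="M463 16l-231 0-2 19-4 7 1 48-2 11 5 4-3 10 3 16 4 2 10-4 8 4 8 10 14 8 7 0 7 5 9 15 8 6 35 8 19 8-2 6-15 15-7 4-6-1-3 3 2 12-3 9-11 14-5 29 1 6 11 1 7-5 16-6 20-2 5 4 12 0 36-8 12 3 13 31 8 13-6-3-13 0-7 1-2 3 1 22-2 19 6 27-6 14 11 9 8-3 11-7 13 0z"/><path d="M231 16l-215 1 1 233 5-3 17 1 4 5 1 14 3 3 37-34 7-9 7-18 5-5 3-2 7 2 5-1 14-9 8-7 6-13 5-4 16-6 12-7 3 0 6 6 11-5 9-1 16-16 7-8-4-10 3-18-5-4 0-4 2-7-1-48 4-7z"/><path d="M182 157l-31 13-5 4-6 13-20 15-7 2-7-2-3 2-5 5-7 18-7 9-37 34-3-3-1-14-4-5-17-1-6 4 1 213 67 0 21-15 20 3 26-1 21-9 13-2-4-10-14 0-17-16-26-1-13-12-3 0-3-5 4-17 0-16 3-5 6-5 15-6 13-11 7 0 16 6 16 0 7 12 9 7 13 5 3-5 2-15-6-14-1-13-12-7-10 2-7 4-11-10-16-29 0-6 12-27-5-21 2-12 13-24 3-11 7-12 0-4z"/><path d="M405 401l-21 2-8 6-2 17-8 11 6 4 1 19-2 3 92 1 1-60-13-1-9 6-10 4-12-10z"/><path d="M217 389l-10 1-5 3 0 11 8 13 2 11-9 9-17 4-1 13 43-6 17 3 13-16 0-3-16-12-3-17z"/><path d="M267 428l-8 5 18 16 17 0 13 10 12 5 51 0 3-4-1-19-4-4-19-1-14 2-7 7-30 1z"/><path d="M185 441l-13 1-21 9-26 1-20-3-20 14 79 1 8-7 12-4z"/><path d="M235 448l-48 4-15 5-8 6 91 0-6-9z"/><path d="M259 434l-13 17 10 13 62-1-11-4-13-10-17 0z"/>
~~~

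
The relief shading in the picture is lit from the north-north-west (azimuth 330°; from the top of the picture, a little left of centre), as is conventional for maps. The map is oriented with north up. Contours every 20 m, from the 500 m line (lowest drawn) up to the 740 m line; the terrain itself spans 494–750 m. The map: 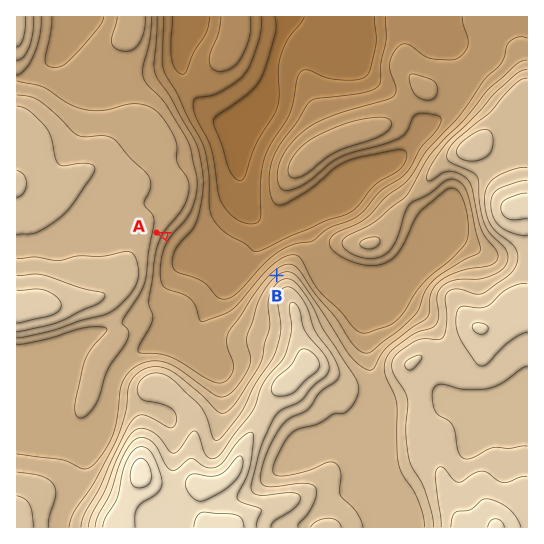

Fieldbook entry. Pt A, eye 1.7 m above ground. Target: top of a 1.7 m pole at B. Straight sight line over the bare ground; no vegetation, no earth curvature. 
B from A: yes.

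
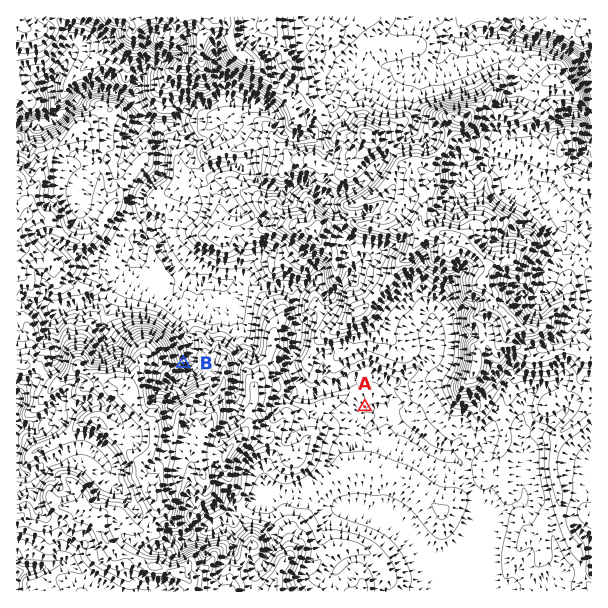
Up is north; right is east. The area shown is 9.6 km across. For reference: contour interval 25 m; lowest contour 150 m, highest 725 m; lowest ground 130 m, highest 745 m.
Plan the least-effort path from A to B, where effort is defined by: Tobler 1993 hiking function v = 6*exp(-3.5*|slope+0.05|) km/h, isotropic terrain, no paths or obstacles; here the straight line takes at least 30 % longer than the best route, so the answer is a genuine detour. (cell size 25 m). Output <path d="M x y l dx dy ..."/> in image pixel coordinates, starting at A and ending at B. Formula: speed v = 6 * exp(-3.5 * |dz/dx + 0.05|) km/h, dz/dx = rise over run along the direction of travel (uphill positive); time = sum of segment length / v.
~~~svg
<path d="M365 407l-42 0-3-2-18 0-12-6-2-3 0-4-4-9-8-8-3-6-6-6-3-1-7 0-3 1-2 0-7-4-3 1-5 5-3-2-3-6-3-3-6-3-3 2-3 6-3 1-3-1-1 0-3 1-2 2-3 6-4 4-3 2-3 0-3-2-5-9"/>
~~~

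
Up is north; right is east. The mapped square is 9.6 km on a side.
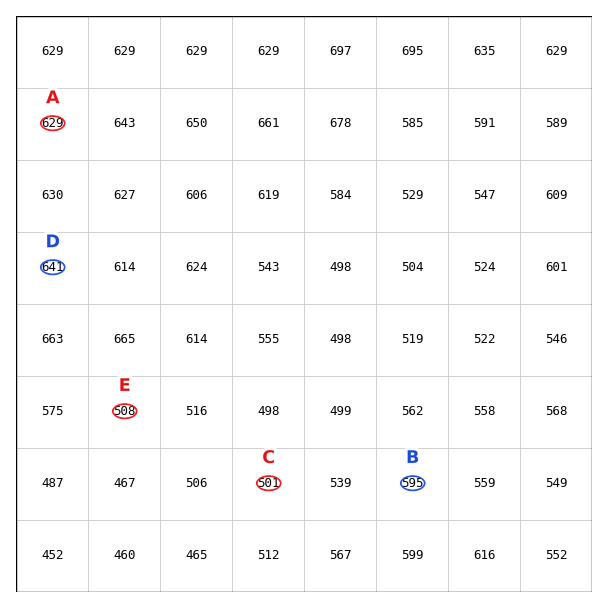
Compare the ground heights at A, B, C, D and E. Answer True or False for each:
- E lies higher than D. False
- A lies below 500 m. False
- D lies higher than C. True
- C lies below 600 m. True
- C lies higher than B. False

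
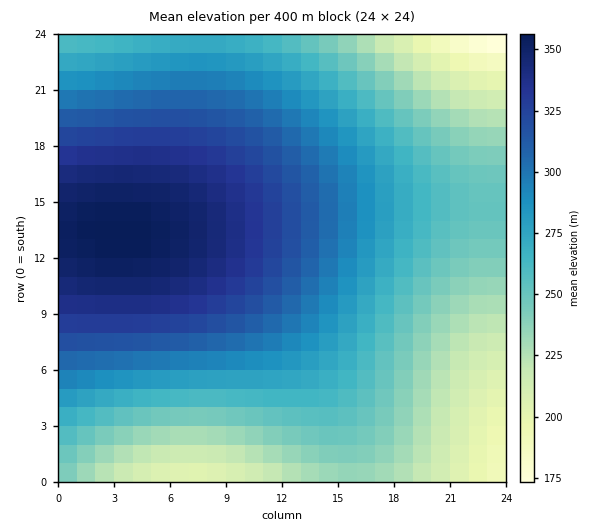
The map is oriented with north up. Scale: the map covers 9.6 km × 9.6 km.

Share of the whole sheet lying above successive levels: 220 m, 90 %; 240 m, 77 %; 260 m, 61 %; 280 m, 46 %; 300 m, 33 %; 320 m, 22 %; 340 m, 11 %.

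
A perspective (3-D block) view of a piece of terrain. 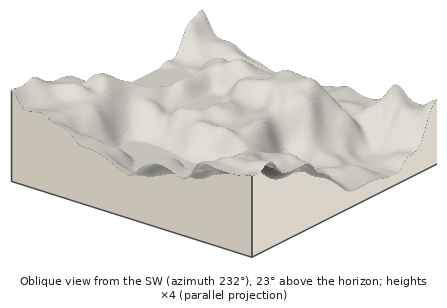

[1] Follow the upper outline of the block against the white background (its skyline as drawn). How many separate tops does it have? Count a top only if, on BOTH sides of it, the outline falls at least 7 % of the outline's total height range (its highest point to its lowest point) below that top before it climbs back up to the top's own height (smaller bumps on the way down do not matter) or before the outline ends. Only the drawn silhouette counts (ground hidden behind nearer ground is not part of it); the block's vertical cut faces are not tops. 3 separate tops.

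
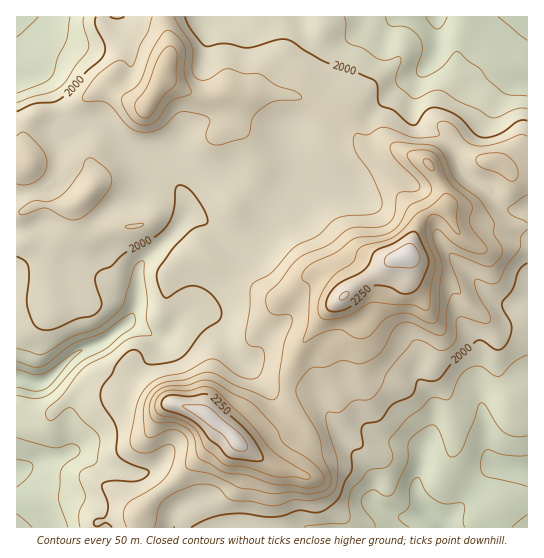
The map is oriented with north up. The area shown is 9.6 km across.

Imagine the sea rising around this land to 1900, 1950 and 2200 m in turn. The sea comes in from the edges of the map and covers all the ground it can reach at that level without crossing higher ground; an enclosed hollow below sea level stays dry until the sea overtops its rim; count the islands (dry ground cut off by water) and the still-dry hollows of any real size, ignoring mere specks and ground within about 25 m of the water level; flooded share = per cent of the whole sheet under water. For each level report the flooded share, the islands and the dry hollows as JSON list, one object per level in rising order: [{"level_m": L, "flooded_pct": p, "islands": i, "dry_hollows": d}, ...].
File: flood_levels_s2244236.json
[{"level_m": 1900, "flooded_pct": 12, "islands": 0, "dry_hollows": 0}, {"level_m": 1950, "flooded_pct": 21, "islands": 0, "dry_hollows": 0}, {"level_m": 2200, "flooded_pct": 95, "islands": 2, "dry_hollows": 0}]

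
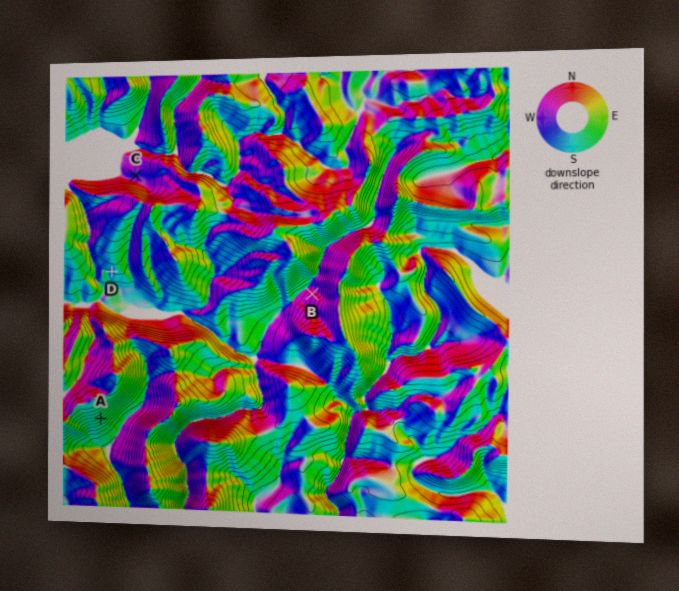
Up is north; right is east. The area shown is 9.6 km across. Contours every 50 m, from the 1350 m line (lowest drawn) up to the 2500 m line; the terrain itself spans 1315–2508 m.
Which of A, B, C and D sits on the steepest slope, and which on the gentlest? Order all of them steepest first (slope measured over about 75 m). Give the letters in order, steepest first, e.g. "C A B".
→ A B D C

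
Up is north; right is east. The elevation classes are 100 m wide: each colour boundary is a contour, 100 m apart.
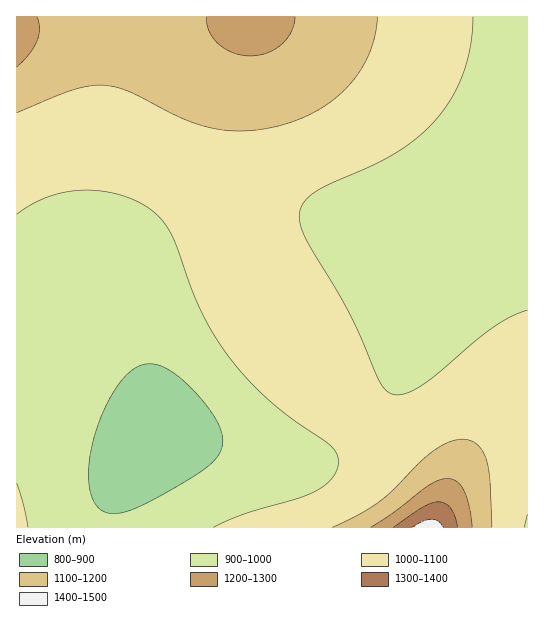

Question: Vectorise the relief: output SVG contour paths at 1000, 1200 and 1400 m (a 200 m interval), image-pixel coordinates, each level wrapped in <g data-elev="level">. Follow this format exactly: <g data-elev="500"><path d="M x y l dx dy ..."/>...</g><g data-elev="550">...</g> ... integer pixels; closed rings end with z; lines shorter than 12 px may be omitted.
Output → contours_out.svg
<g data-elev="1000"><path d="M28 527l-5-22-6-22"/><path d="M524 527l3-13"/><path d="M527 310l-17 7-19 12-54 45-18 13-16 7-12 0-6-5-6-8-27-63-44-75-8-21-1-8 2-7 4-6 7-7 15-9 44-19 24-13 23-16 19-19 16-23 11-24 7-26 2-28"/><path d="M17 214l14-9 18-8 17-5 17-2 19 1 19 4 17 7 13 8 11 10 8 13 31 77 13 25 16 23 19 22 21 21 23 18 33 23 9 9 3 10-2 10-6 10-10 8-21 9-57 17-29 12"/></g><g data-elev="1200"><path d="M472 527l-3-21-5-16-7-9-10-3-8 2-10 5-36 28-22 14"/><path d="M17 67l12-13 8-13 3-12-3-12"/><path d="M206 17l3 14 9 12 15 10 17 3 17-3 14-8 10-13 4-15"/></g><g data-elev="1400"><path d="M443 527l-5-6-7-2-8 2-11 6"/></g>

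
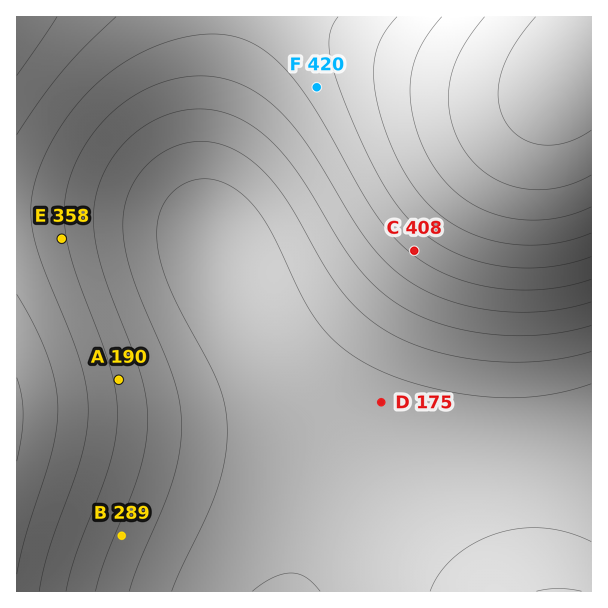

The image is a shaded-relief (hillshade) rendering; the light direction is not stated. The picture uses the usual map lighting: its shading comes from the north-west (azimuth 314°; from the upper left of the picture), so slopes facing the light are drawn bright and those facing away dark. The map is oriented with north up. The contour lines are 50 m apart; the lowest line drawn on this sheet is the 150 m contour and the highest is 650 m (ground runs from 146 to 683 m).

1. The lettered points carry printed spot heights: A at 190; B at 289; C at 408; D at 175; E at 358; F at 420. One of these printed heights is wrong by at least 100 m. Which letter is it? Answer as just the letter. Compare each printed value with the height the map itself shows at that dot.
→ A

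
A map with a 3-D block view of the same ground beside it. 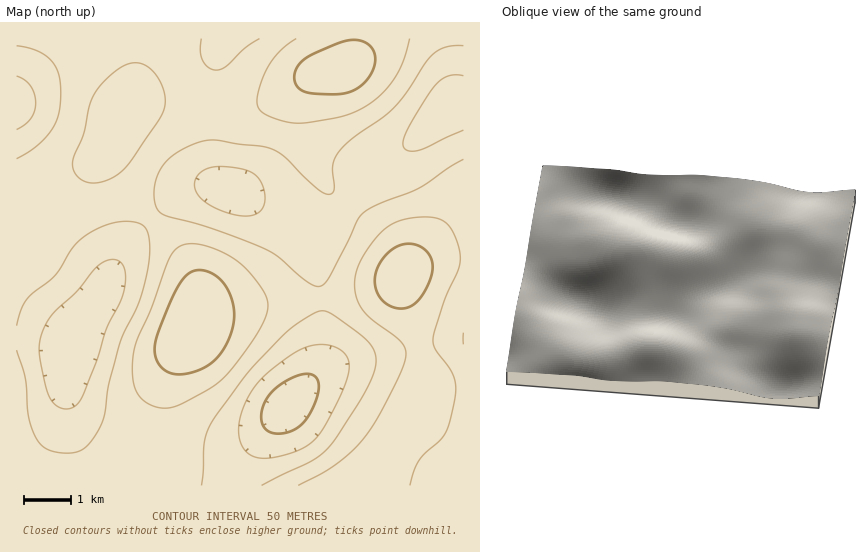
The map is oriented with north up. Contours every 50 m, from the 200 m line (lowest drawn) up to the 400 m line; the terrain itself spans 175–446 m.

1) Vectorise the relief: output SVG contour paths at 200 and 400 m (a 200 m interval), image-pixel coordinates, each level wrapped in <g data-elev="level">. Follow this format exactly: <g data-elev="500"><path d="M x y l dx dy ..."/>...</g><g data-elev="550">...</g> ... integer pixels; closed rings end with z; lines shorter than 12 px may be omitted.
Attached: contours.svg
<g data-elev="200"><path d="M273 433l-8-4-4-9 2-13 6-11 10-10 14-9 13-3 8 2 4 6 0 9-4 14-7 13-7 8-8 5-9 2z"/></g><g data-elev="400"><path d="M172 373l16 0 20-8 13-12 9-18 4-19-3-18-9-17-7-6-7-3-7-2-7 1-11 7-10 18-15 35-3 16 1 11 6 10z"/><path d="M396 308l10 0 10-5 8-10 7-15 2-11-2-9-6-8-8-5-12-1-12 5-10 10-7 12-1 13 3 11 8 8z"/><path d="M312 93l30 1 9-3 9-5 9-9 5-10 1-11-3-8-10-7-14-1-29 11-15 9-8 10-1 12 6 8z"/></g>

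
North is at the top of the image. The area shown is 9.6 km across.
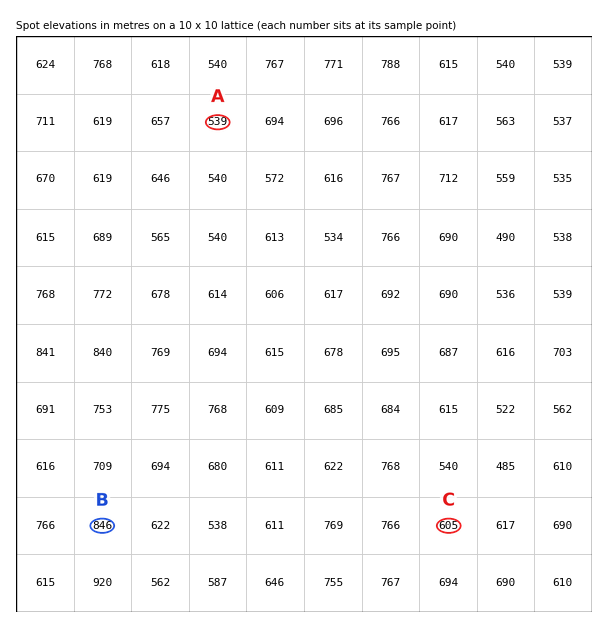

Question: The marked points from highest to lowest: B C A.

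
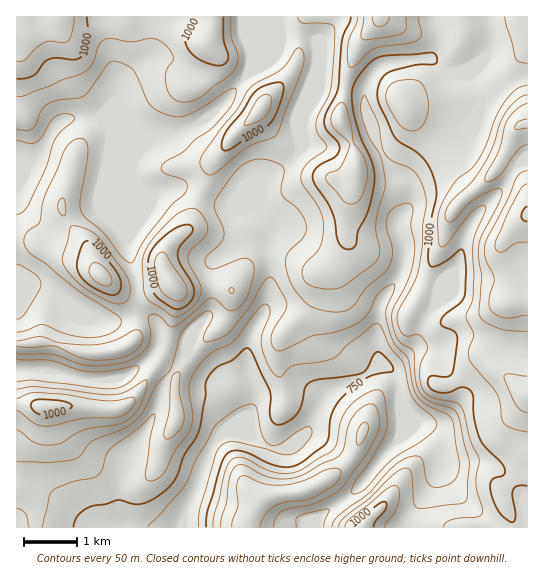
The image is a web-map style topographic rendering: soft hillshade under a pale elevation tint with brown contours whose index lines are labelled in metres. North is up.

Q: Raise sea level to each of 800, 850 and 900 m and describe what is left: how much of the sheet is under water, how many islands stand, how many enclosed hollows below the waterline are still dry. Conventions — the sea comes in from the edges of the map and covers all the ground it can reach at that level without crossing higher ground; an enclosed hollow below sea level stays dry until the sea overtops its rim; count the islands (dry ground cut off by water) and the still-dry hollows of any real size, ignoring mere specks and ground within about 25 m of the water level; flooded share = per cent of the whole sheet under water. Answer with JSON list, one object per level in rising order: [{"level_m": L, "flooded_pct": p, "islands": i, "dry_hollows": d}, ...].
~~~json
[{"level_m": 800, "flooded_pct": 14, "islands": 0, "dry_hollows": 0}, {"level_m": 850, "flooded_pct": 23, "islands": 0, "dry_hollows": 0}, {"level_m": 900, "flooded_pct": 43, "islands": 0, "dry_hollows": 0}]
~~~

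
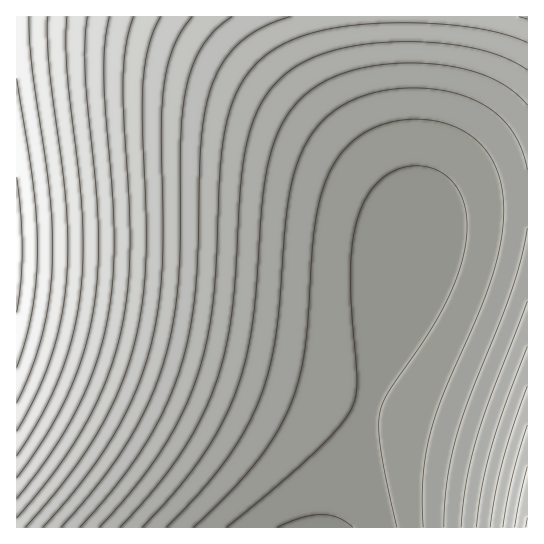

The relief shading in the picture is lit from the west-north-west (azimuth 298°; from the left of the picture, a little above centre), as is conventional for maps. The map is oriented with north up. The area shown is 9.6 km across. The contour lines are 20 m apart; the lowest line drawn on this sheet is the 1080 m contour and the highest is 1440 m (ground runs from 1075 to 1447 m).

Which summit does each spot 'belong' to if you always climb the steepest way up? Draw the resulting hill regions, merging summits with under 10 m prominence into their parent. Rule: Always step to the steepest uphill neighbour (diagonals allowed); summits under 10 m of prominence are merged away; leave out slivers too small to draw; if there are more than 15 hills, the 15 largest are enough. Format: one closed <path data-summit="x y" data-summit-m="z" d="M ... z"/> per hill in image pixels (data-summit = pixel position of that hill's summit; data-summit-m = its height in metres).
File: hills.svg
<path data-summit="17 250" data-summit-m="1447" d="M401 16l-385 1 1 511 313 0 2-2 53-180 28-113 2-26-11-100z"/><path data-summit="527 527" data-summit-m="1263" d="M527 199l-34 1-34 7-26 10-8 6-10 11-6 13-24 99-54 182 197-1z"/><path data-summit="527 17" data-summit-m="1222" d="M527 16l-126 1 2 72 12 118-2 32 12-16 22-12 36-10 45-3z"/>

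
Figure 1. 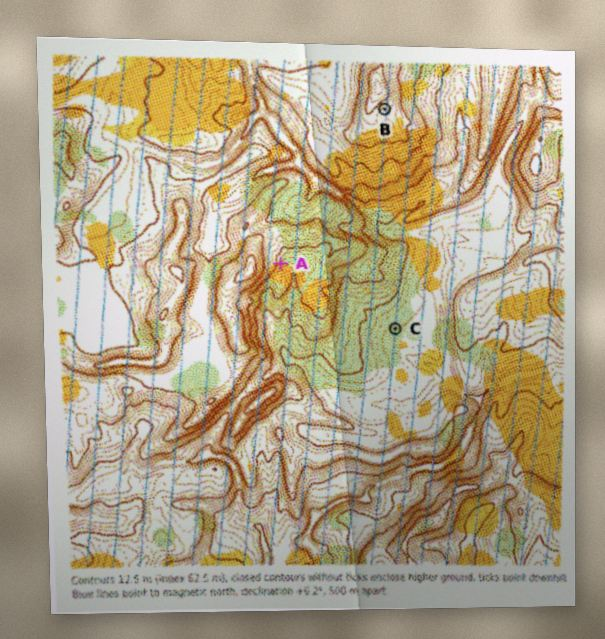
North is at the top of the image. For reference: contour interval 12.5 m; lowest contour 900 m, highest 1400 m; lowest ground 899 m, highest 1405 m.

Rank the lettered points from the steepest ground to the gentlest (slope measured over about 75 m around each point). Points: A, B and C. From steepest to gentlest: A B C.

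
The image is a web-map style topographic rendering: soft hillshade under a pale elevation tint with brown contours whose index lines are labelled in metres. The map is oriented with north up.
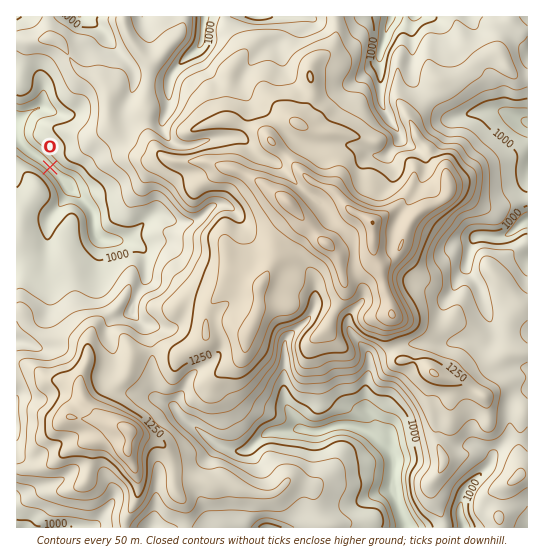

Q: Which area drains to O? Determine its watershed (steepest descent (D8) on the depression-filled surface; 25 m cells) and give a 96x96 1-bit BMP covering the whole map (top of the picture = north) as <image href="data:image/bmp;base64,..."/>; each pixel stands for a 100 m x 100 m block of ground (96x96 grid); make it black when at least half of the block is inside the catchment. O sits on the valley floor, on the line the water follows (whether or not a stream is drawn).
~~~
<image width="96" height="96" href="data:image/bmp;base64,Qk2+BAAAAAAAAD4AAAAoAAAAYAAAAGAAAAABAAEAAAAAAIAEAAATCwAAEwsAAAIAAAAAAAAA////AAAAAAAAAAAAAAAAAAAAAAAAAAAAAAAAAAAAAAAAAAAAAAAAAAAAAAAAAAAAAAAAAAAAAAAAAAAAAAAAAAAAAAAAAAAAAAAAAAAAAAAAAAAAAAAAAAAAAAAAAAAAAAAAAAAAAAAAAAAAAAAAAAAAAAAAAAAAAAAAAAAAAAAAAAAAAAAAAAAAAAAAAAAAAAAAAAAAAAAAAAAAAAAAAAAAAAAAAAAAAAAAAAAAAAAAAAAAAAAAAAAAAAAAAAAAAAAAAAAAAAAAAAAAAAAAAAAAAAAAAAAAAAAAAAAAAAAAAAAAAAAAAAAAAAAAAAAAAAAAAAAAAAAAAIAAAAAAAAAAAAAAAYAAAAAAAAAAAAAAA4AAAAAAAAAAAAAAB4AAAAAAAAAAAAAAD4AAAAAAAAAAAAAAD8AAAAAAAAAAAAAAD8AAAAAAAAAAAAAAD/AAAAAAAAAAAAAAD/gAAAAAAAAAAAAAB/gAAAAAAAAAAAAAB/gAAAAAAAAAAAAAB/wAAAAAAAAAAAAAB/wAAAAAAAAAAAAAB///gAAAAAAAAAAAB///wAAAAAAAAAAD////4AAAAAAAAAAP////8AAAAAAAAAAf////8AAAAAAAAAA/////8AAAAAAAAAA/////8AAAAAAAAAB/////8AAAAAAAAAB/////8AAAAAAAAAB/////+AAAAAAAAAB//////AAAAAAAAAB//////gAAAAAAAAB//////gAAAAAAAAA//////gwAAAAAAAA//////z4AAAAAAAA///////8AAAAAAAA///////8AAAAAAAA///////8AAAAAAAA///////+AAAAAAAA///////+AAAAAAAB///////+AAAAAAAB///////+AAAAAAAB///////+AAAAAAAB////////AAAAAAAB////////gAAAAAAB////////wAAAAAAB////////wAAAAAAA////////wAAAAAAAf///////gAAAAAAAf//////+AAAAAAAAP//////8AAAAAAAAP//////wAAAAAAAAP//////gAAAAAAAAH/////+AAAAAAAAAD/////wAAAAAAAAAB////+AAAAAAAAAAA//4wAAAAAAAAAAAAD/wAAAAAAAAAAAAAB/gAAAAAAAAAAAAAA/AAAAAAAAAAAAAAAeAAAAAAAAAAAAAAAMAAAAAAAAAAAAAAAAAAAAAAAAAAAAAAAAAAAAAAAAAAAAAAAAAAAAAAAAAAAAAAAAAAAAAAAAAAAAAAAAAAAAAAAAAAAAAAAAAAAAAAAAAAAAAAAAAAAAAAAAAAAAAAAAAAAAAAAAAAAAAAAAAAAAAAAAAAAAAAAAAAAAAAAAAAAAAAAAAAAAAAAAAAAAAAAAAAAAAAAAAAAAAAAAAAAAAAAAAAAAAAAAAAAAAAAAAAAAAAAAAAAAAAAAAAAAAAAAAAAAAAAAAAAAAAAAAAAAAAAAAAAAAAAAAAAAAAAAAAAAAAAAAAAAAAAAAAAAAAAAAAAAAAAAAAAAAAAAAAAAAAAAAAAAA="/>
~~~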